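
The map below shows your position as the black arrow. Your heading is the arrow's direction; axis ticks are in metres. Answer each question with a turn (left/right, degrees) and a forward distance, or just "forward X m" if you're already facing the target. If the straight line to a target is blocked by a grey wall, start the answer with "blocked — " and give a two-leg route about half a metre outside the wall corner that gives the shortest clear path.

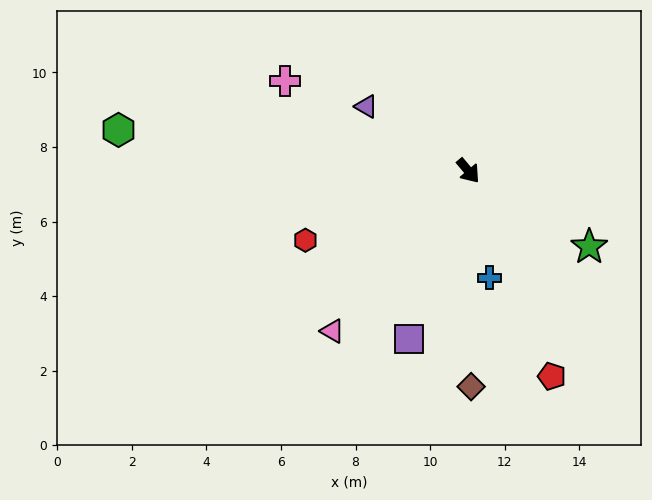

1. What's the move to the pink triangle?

turn right 80°, forward 5.6 m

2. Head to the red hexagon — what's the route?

turn right 107°, forward 4.8 m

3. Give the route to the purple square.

turn right 59°, forward 4.8 m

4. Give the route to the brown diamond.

turn right 39°, forward 5.8 m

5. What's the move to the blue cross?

turn right 29°, forward 2.9 m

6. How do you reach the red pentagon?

turn right 18°, forward 6.0 m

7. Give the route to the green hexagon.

turn right 137°, forward 9.5 m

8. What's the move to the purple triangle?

turn right 162°, forward 3.2 m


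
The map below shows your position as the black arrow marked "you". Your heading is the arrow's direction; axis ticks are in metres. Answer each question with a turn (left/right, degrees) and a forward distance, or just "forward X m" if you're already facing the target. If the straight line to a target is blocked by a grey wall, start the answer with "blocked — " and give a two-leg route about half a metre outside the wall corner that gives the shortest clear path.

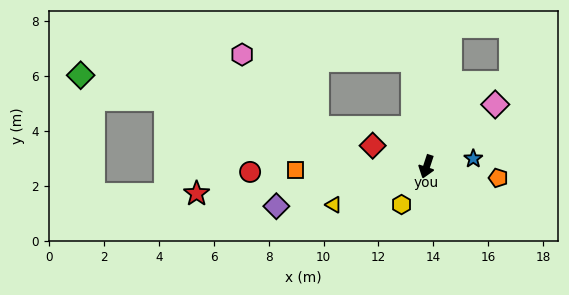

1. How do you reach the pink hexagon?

blocked — turn right 154°, forward 3.9 m, then turn left 80°, forward 6.2 m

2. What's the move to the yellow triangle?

turn right 50°, forward 3.7 m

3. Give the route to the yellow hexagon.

turn right 15°, forward 1.7 m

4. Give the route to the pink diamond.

turn left 150°, forward 3.4 m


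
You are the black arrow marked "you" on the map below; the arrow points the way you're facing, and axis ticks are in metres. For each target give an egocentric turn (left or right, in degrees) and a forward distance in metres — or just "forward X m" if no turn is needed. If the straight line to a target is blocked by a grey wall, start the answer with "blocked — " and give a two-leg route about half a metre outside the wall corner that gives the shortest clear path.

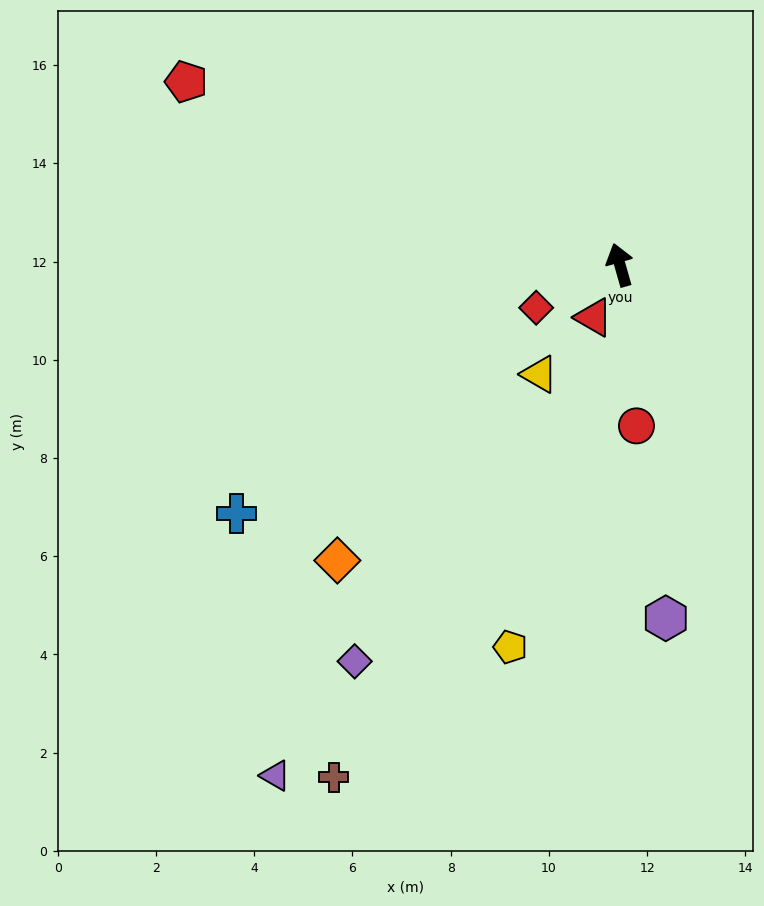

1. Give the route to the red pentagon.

turn left 51°, forward 9.6 m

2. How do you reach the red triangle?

turn left 138°, forward 1.2 m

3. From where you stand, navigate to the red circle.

turn left 170°, forward 3.3 m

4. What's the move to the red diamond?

turn left 101°, forward 1.9 m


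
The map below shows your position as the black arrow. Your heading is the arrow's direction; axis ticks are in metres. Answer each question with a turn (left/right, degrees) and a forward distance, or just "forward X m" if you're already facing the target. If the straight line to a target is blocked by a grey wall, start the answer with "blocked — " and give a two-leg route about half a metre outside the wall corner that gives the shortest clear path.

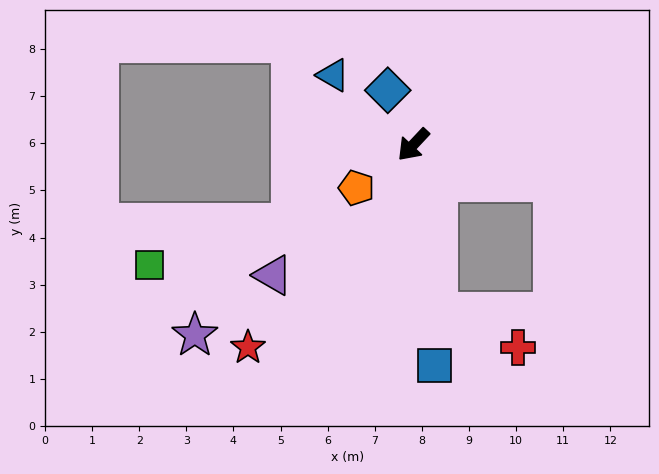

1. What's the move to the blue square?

turn left 49°, forward 4.7 m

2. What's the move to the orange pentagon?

turn right 10°, forward 1.5 m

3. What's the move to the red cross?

blocked — turn left 51°, forward 3.6 m, then turn left 58°, forward 1.9 m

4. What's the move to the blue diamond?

turn right 112°, forward 1.3 m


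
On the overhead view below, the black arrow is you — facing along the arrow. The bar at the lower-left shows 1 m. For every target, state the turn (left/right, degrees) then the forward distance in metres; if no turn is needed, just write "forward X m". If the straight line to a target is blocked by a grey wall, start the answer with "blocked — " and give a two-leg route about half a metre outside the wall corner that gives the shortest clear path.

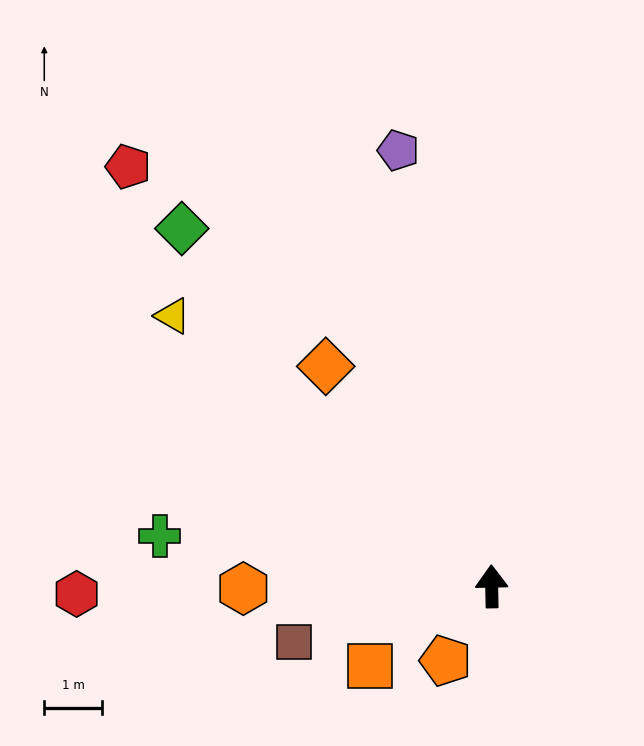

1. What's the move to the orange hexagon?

turn left 89°, forward 4.3 m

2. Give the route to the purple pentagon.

turn left 11°, forward 7.7 m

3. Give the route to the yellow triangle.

turn left 49°, forward 7.2 m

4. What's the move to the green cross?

turn left 80°, forward 5.8 m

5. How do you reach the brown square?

turn left 105°, forward 3.5 m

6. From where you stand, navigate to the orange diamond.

turn left 36°, forward 4.7 m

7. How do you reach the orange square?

turn left 122°, forward 2.5 m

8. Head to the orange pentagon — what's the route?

turn left 147°, forward 1.5 m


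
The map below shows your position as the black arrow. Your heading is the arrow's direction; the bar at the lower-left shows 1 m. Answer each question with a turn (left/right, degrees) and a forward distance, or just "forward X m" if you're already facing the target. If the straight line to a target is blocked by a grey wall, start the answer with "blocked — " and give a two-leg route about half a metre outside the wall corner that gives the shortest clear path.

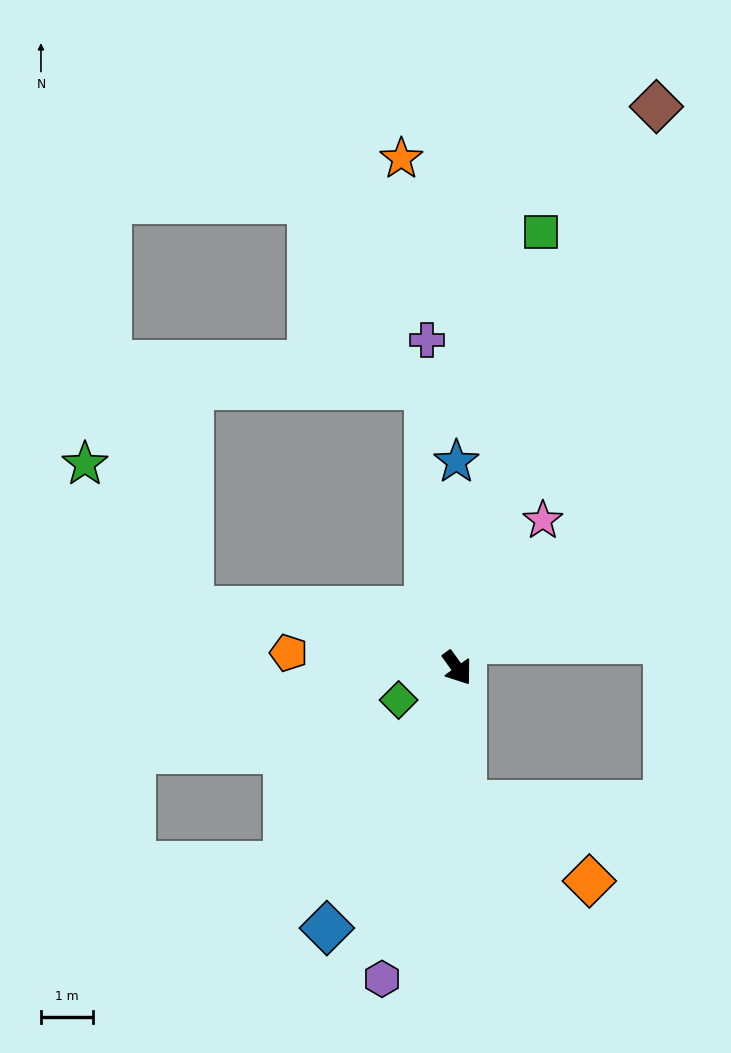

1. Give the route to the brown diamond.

turn left 125°, forward 11.5 m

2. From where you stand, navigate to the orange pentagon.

turn right 131°, forward 3.3 m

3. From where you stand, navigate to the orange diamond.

blocked — turn right 32°, forward 2.6 m, then turn left 54°, forward 2.8 m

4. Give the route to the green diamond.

turn right 97°, forward 1.3 m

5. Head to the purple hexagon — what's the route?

turn right 49°, forward 6.2 m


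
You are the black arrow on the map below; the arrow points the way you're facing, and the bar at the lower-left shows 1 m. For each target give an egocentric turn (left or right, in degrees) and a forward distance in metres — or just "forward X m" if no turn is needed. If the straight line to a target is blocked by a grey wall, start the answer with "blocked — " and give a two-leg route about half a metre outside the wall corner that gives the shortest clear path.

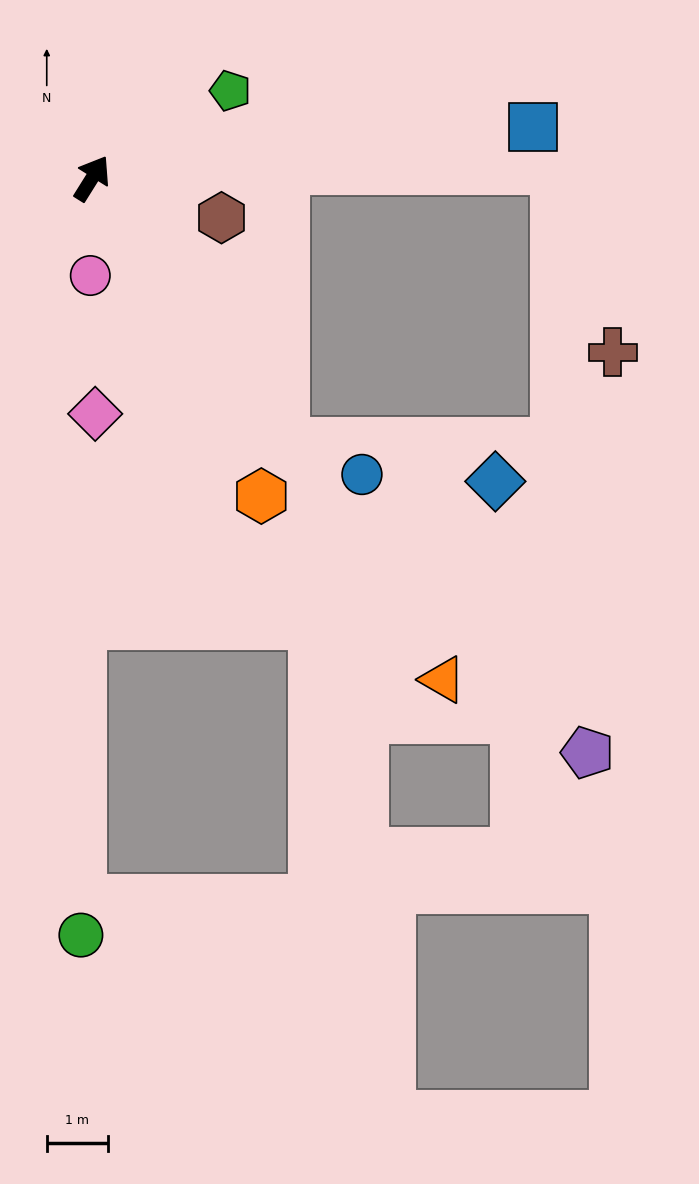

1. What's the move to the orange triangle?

turn right 113°, forward 10.0 m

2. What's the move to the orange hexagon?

turn right 120°, forward 5.9 m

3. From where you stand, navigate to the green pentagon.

turn right 26°, forward 2.7 m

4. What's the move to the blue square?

turn right 51°, forward 7.2 m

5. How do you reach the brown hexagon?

turn right 75°, forward 2.2 m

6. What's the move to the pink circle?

turn right 149°, forward 1.6 m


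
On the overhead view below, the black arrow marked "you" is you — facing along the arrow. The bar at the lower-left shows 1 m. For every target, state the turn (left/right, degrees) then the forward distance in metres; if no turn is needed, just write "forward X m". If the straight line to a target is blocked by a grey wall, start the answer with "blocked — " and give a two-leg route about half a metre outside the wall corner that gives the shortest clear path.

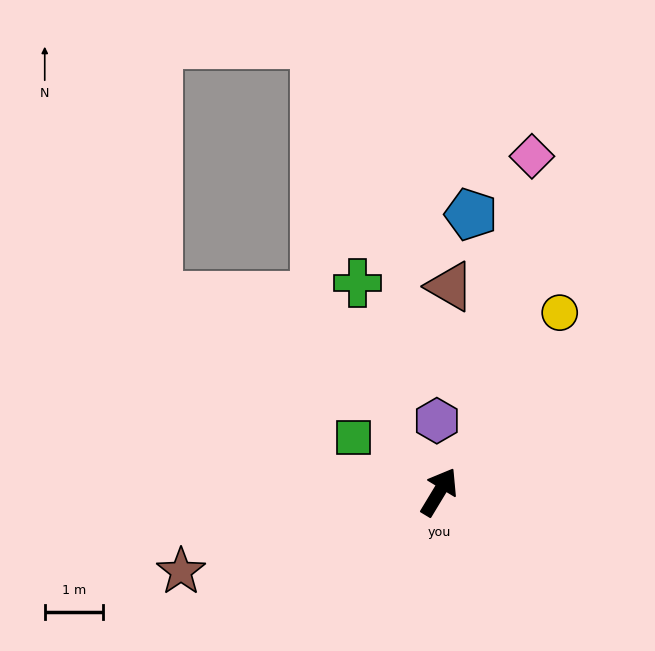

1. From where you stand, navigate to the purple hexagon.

turn left 33°, forward 1.2 m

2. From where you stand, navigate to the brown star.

turn left 138°, forward 4.7 m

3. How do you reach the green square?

turn left 89°, forward 1.7 m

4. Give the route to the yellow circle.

turn right 3°, forward 3.7 m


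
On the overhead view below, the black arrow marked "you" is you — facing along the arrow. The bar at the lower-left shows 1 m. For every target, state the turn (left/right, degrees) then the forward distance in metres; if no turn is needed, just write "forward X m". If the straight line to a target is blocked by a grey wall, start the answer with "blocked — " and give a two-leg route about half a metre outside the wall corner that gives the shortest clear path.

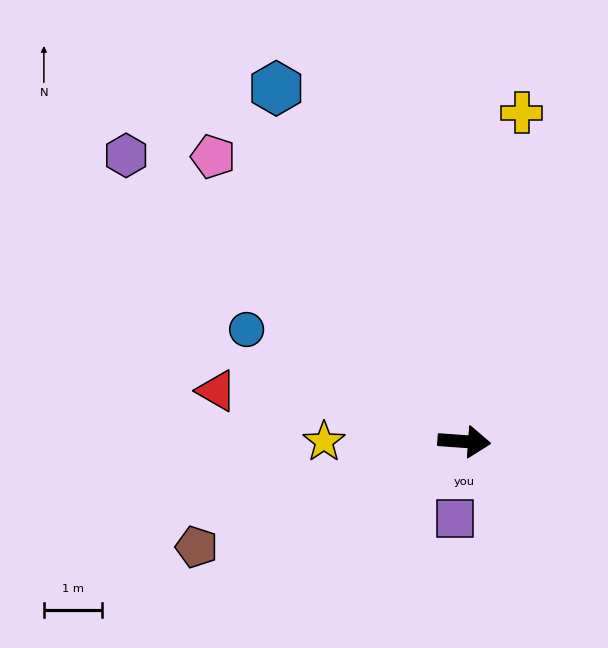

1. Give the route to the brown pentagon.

turn right 154°, forward 5.0 m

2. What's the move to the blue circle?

turn left 157°, forward 4.2 m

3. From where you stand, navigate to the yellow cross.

turn left 84°, forward 5.8 m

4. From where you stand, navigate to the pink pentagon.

turn left 136°, forward 6.6 m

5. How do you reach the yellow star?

turn right 176°, forward 2.4 m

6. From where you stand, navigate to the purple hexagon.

turn left 144°, forward 7.7 m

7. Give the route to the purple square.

turn right 93°, forward 1.3 m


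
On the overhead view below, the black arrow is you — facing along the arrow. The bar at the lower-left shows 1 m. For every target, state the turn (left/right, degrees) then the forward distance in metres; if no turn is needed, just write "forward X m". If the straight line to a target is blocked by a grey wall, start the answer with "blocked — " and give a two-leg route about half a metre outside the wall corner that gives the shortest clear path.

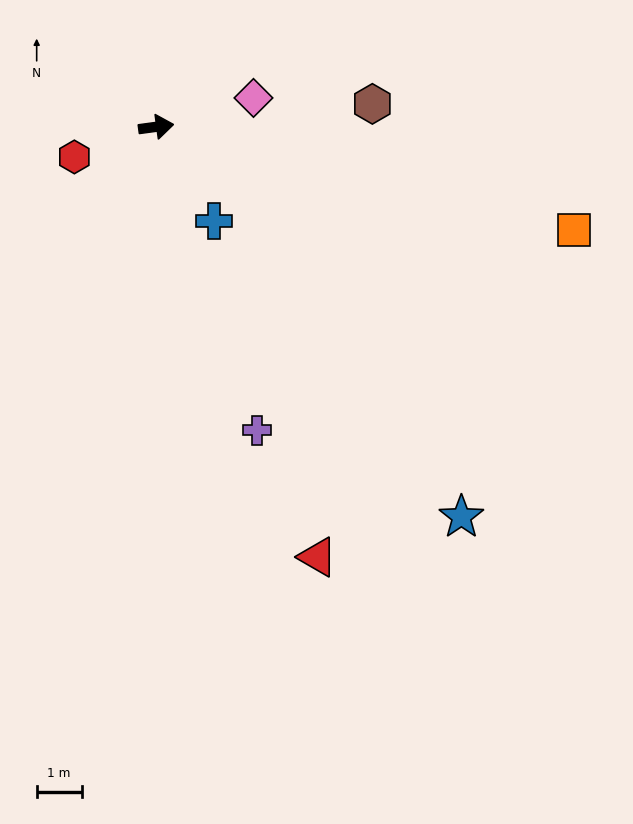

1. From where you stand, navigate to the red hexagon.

turn right 167°, forward 1.9 m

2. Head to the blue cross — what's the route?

turn right 66°, forward 2.5 m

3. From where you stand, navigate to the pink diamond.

turn left 9°, forward 2.3 m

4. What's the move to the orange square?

turn right 22°, forward 9.6 m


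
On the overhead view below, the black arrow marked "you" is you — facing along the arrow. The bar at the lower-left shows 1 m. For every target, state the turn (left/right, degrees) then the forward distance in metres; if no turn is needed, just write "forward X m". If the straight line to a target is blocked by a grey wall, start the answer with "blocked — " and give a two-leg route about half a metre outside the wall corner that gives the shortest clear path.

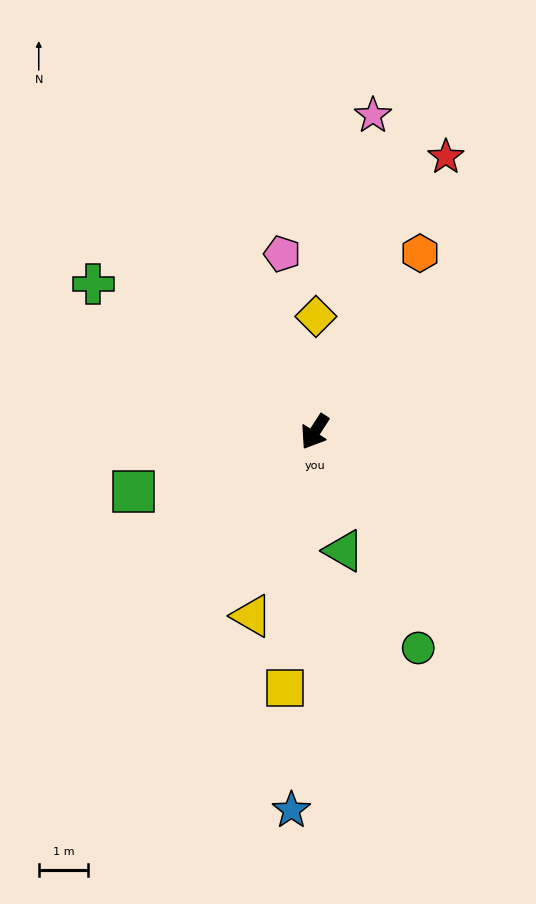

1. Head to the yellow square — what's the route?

turn left 26°, forward 5.2 m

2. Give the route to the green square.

turn right 39°, forward 3.8 m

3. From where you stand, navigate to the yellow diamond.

turn right 148°, forward 2.3 m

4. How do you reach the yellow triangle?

turn left 14°, forward 3.9 m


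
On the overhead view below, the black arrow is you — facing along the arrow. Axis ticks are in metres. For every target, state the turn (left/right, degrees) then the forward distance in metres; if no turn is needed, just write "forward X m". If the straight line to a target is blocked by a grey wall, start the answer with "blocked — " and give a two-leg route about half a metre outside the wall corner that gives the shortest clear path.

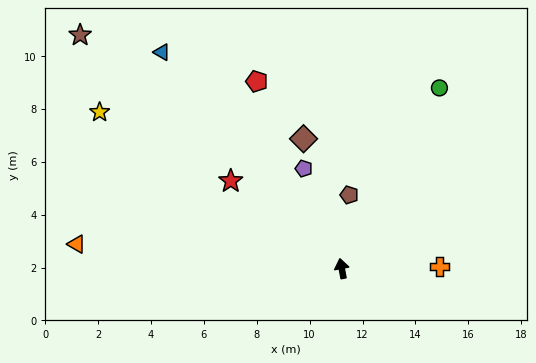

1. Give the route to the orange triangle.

turn left 74°, forward 10.1 m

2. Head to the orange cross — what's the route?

turn right 100°, forward 3.7 m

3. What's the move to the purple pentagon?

turn left 10°, forward 4.0 m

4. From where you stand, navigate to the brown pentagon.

turn right 16°, forward 2.8 m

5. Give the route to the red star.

turn left 41°, forward 5.3 m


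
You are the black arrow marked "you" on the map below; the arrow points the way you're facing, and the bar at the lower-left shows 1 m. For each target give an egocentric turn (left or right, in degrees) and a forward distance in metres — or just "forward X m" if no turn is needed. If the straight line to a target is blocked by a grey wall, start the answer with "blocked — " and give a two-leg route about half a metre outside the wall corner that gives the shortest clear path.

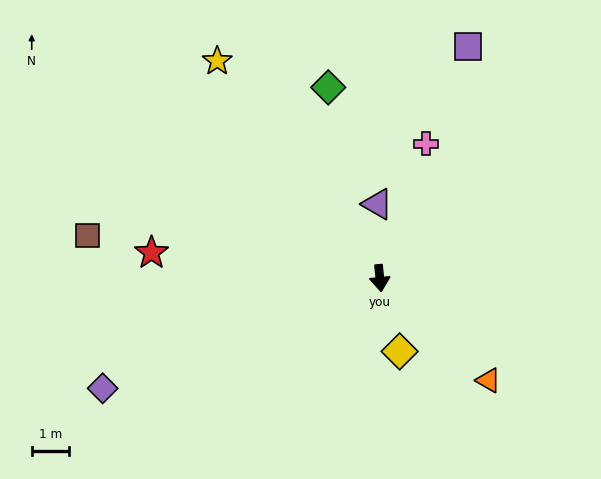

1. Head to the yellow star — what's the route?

turn right 149°, forward 7.3 m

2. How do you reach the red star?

turn right 102°, forward 6.2 m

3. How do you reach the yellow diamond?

turn left 9°, forward 2.1 m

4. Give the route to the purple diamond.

turn right 74°, forward 8.1 m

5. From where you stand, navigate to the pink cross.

turn left 155°, forward 3.8 m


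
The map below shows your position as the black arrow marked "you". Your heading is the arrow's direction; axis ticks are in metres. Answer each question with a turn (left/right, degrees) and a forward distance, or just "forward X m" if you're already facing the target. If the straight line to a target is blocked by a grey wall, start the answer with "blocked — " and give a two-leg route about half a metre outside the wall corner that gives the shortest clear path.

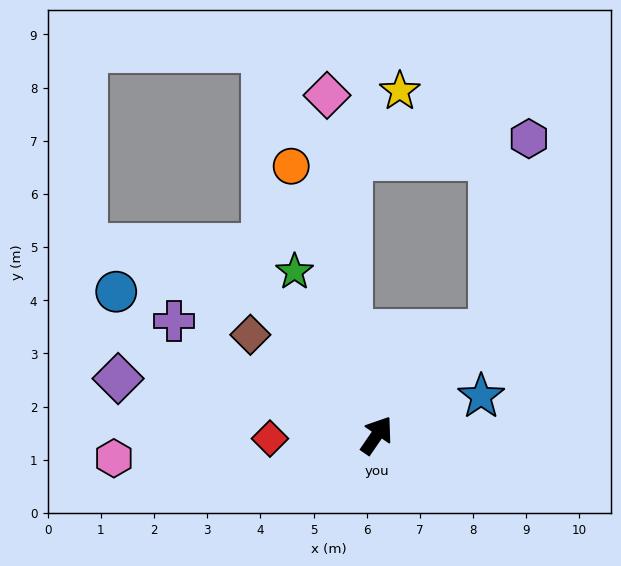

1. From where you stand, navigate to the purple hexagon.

blocked — turn right 13°, forward 2.9 m, then turn left 36°, forward 3.7 m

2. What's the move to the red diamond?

turn left 126°, forward 2.0 m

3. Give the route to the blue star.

turn right 35°, forward 2.1 m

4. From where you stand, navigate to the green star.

turn left 61°, forward 3.4 m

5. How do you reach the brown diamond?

turn left 86°, forward 3.0 m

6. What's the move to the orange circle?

turn left 52°, forward 5.3 m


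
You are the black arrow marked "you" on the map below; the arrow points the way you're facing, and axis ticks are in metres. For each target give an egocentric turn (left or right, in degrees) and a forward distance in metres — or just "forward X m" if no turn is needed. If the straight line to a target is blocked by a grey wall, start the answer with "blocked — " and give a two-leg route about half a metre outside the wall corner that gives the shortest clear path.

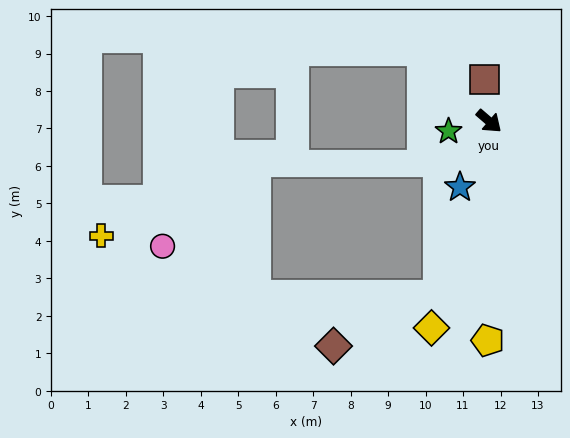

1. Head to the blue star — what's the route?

turn right 73°, forward 1.9 m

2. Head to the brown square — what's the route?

turn left 137°, forward 1.1 m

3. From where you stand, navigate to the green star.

turn right 125°, forward 1.1 m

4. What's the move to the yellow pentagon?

turn right 50°, forward 5.8 m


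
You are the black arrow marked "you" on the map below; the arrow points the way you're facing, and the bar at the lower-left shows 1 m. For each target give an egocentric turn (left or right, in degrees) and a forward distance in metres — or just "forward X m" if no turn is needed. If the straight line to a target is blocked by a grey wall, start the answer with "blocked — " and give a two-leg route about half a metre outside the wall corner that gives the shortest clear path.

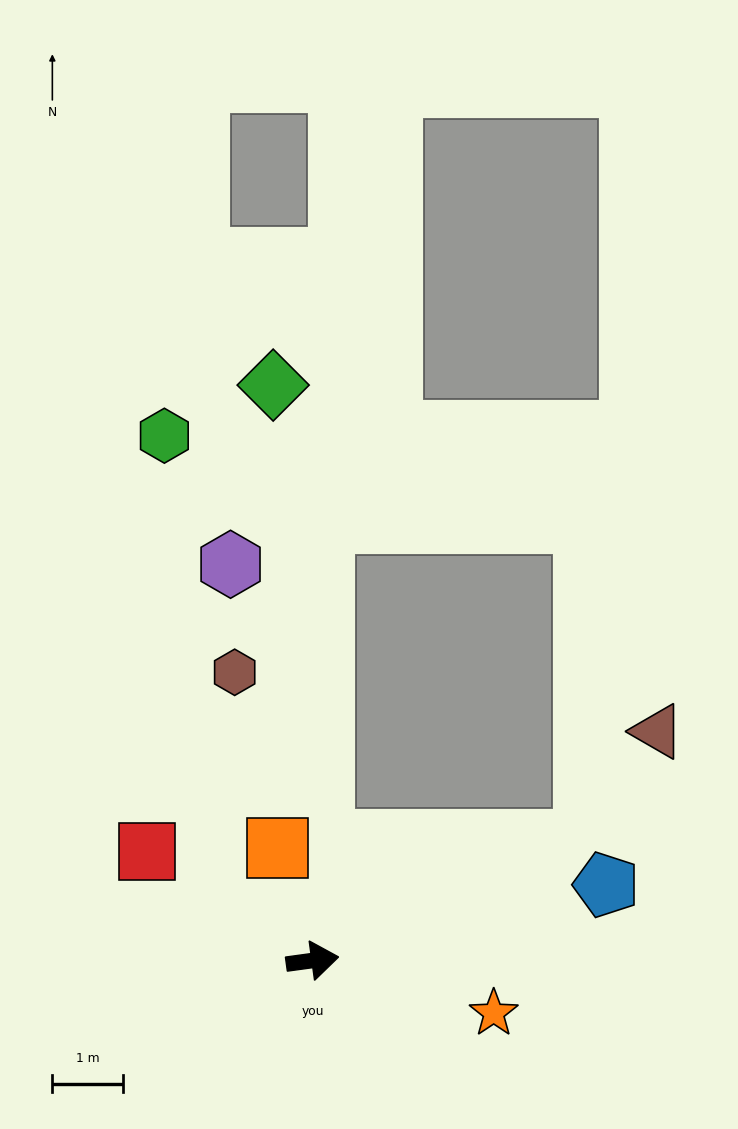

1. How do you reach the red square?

turn left 139°, forward 2.8 m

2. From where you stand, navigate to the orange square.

turn left 100°, forward 1.7 m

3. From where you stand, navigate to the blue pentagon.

turn left 7°, forward 4.3 m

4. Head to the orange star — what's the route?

turn right 24°, forward 2.7 m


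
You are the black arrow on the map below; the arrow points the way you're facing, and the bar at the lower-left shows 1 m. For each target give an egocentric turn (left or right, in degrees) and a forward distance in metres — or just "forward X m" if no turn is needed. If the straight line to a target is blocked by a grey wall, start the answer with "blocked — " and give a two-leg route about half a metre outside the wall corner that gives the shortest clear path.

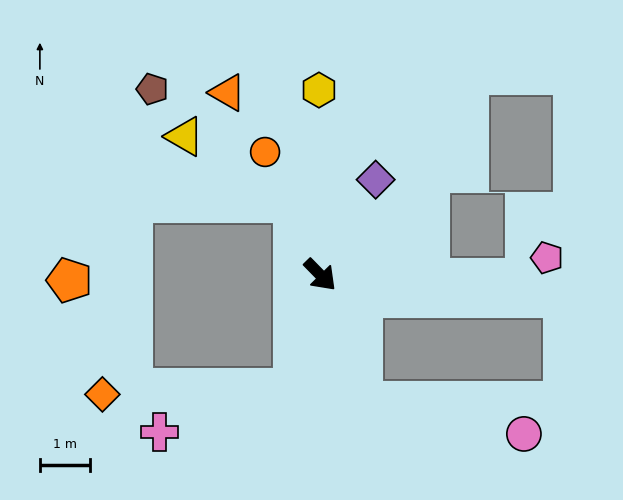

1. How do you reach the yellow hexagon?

turn left 136°, forward 3.7 m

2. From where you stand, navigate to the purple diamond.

turn left 105°, forward 2.2 m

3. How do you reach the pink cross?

blocked — turn right 57°, forward 2.4 m, then turn right 60°, forward 2.8 m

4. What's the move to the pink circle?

blocked — turn right 27°, forward 2.7 m, then turn left 62°, forward 3.3 m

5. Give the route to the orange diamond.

blocked — turn right 57°, forward 2.4 m, then turn right 76°, forward 3.9 m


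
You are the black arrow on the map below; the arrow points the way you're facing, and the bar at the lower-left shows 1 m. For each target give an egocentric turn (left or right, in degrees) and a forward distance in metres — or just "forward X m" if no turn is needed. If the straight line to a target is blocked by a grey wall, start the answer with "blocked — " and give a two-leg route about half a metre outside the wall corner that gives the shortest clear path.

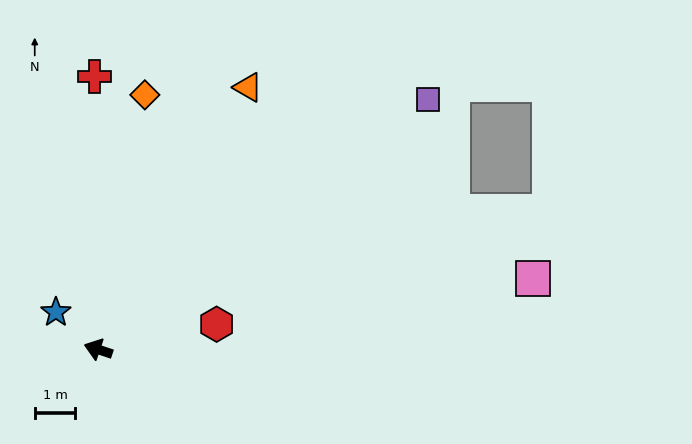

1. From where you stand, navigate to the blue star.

turn right 23°, forward 1.4 m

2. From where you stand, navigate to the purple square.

turn right 124°, forward 10.2 m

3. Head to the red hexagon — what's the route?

turn right 149°, forward 3.0 m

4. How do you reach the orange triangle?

turn right 101°, forward 7.4 m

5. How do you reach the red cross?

turn right 71°, forward 6.7 m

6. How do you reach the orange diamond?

turn right 82°, forward 6.4 m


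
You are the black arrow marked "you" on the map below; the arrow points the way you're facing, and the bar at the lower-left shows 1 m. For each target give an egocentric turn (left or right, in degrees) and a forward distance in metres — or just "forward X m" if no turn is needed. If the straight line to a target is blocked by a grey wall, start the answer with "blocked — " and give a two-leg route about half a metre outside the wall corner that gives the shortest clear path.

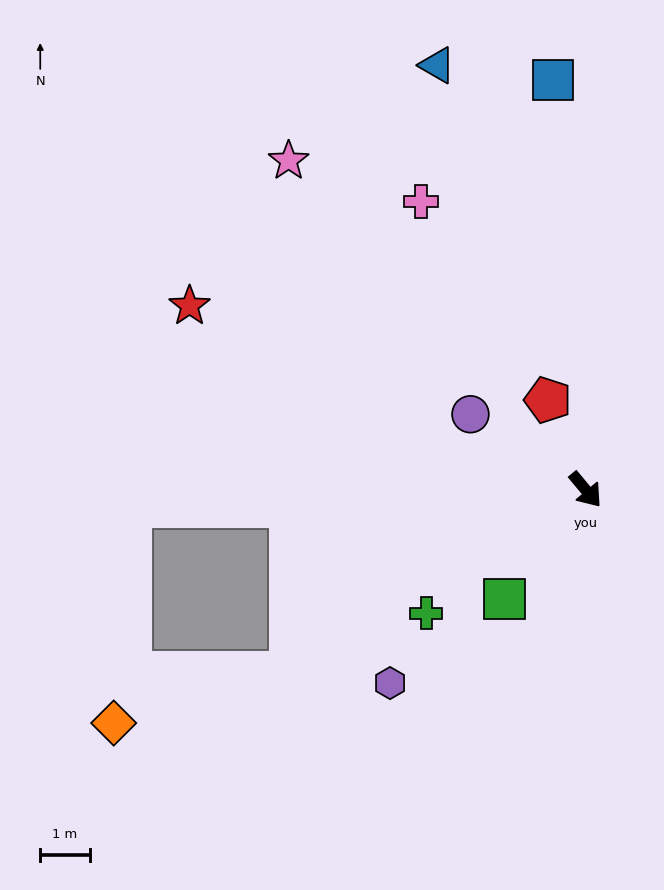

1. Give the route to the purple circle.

turn right 163°, forward 2.8 m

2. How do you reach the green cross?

turn right 92°, forward 4.1 m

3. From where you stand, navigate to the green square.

turn right 76°, forward 2.7 m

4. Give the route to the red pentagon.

turn left 163°, forward 2.0 m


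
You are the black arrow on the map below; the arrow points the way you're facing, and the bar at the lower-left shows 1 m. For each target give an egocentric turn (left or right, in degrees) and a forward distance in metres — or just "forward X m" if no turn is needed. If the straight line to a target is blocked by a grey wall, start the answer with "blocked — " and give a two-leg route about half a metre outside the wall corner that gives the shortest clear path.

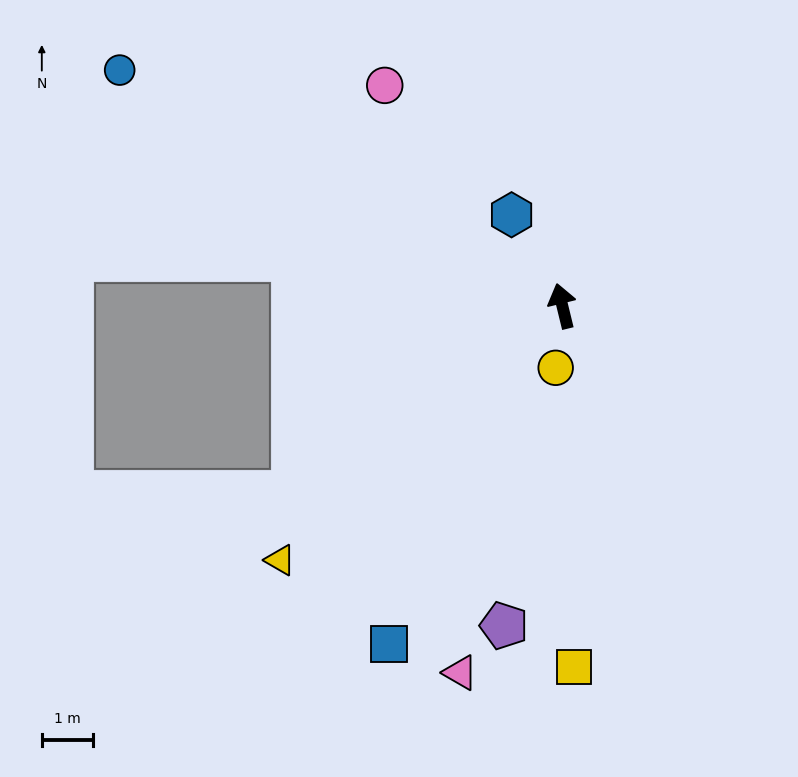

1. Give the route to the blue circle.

turn left 48°, forward 9.8 m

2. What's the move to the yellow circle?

turn left 160°, forward 1.2 m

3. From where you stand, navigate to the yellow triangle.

turn left 118°, forward 7.4 m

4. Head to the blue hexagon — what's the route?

turn left 15°, forward 2.0 m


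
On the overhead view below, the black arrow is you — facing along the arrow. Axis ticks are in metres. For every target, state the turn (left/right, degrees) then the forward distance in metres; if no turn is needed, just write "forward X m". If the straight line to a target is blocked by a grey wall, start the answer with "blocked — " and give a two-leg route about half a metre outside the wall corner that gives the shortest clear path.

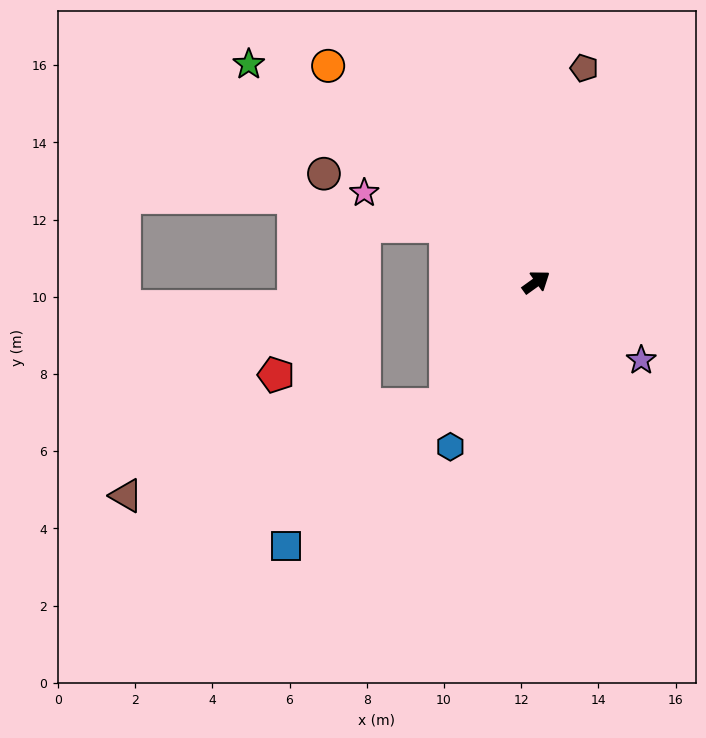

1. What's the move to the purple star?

turn right 72°, forward 3.4 m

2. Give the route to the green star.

turn left 107°, forward 9.3 m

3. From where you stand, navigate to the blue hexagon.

turn right 153°, forward 4.8 m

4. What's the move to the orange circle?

turn left 98°, forward 7.8 m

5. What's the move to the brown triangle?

blocked — turn right 162°, forward 4.0 m, then turn right 38°, forward 8.6 m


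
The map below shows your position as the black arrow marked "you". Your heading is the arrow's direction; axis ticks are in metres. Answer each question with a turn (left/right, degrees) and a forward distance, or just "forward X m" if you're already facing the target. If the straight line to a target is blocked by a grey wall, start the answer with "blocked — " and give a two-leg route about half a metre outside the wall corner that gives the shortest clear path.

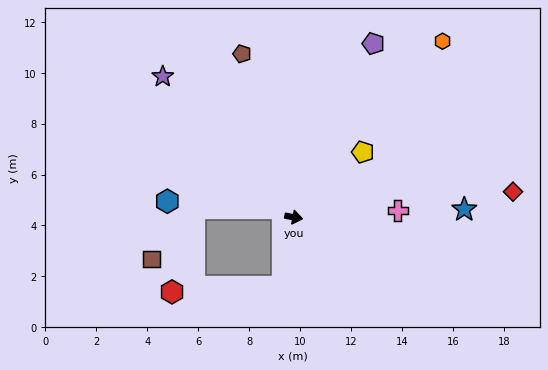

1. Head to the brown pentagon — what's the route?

turn left 118°, forward 6.7 m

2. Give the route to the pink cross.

turn left 14°, forward 4.1 m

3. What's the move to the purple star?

turn left 144°, forward 7.5 m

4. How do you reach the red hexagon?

blocked — turn right 88°, forward 2.7 m, then turn right 78°, forward 4.4 m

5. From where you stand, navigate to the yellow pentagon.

turn left 54°, forward 3.7 m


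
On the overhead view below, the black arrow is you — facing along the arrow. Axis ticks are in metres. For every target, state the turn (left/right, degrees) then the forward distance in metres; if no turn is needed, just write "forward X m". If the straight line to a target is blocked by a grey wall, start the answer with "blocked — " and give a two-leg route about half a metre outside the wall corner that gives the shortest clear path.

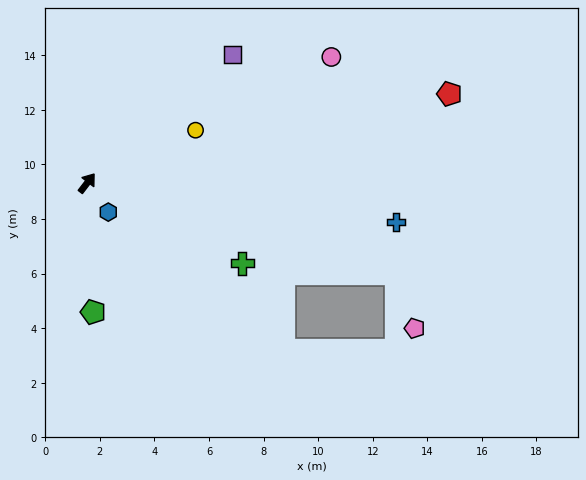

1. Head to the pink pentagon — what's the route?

blocked — turn right 69°, forward 11.8 m, then turn right 54°, forward 2.1 m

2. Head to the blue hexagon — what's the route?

turn right 107°, forward 1.3 m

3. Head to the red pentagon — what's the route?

turn right 39°, forward 13.7 m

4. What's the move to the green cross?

turn right 80°, forward 6.4 m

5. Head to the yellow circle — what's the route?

turn right 26°, forward 4.4 m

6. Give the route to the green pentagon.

turn right 140°, forward 4.7 m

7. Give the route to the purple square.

turn right 11°, forward 7.1 m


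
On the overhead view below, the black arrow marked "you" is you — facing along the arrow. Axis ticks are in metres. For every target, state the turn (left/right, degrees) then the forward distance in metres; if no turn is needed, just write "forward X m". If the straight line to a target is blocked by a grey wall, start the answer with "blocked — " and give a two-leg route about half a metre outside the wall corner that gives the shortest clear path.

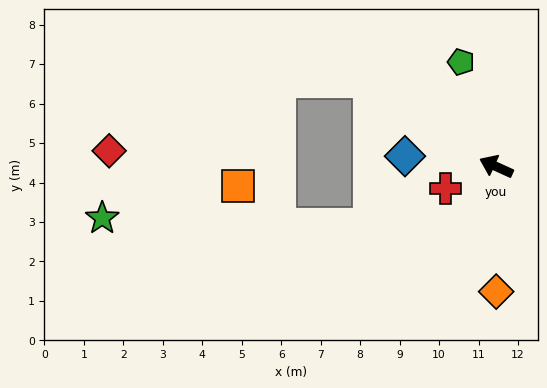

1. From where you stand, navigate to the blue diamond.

turn left 18°, forward 2.3 m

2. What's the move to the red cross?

turn left 48°, forward 1.4 m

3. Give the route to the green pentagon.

turn right 47°, forward 2.8 m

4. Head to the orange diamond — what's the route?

turn left 114°, forward 3.2 m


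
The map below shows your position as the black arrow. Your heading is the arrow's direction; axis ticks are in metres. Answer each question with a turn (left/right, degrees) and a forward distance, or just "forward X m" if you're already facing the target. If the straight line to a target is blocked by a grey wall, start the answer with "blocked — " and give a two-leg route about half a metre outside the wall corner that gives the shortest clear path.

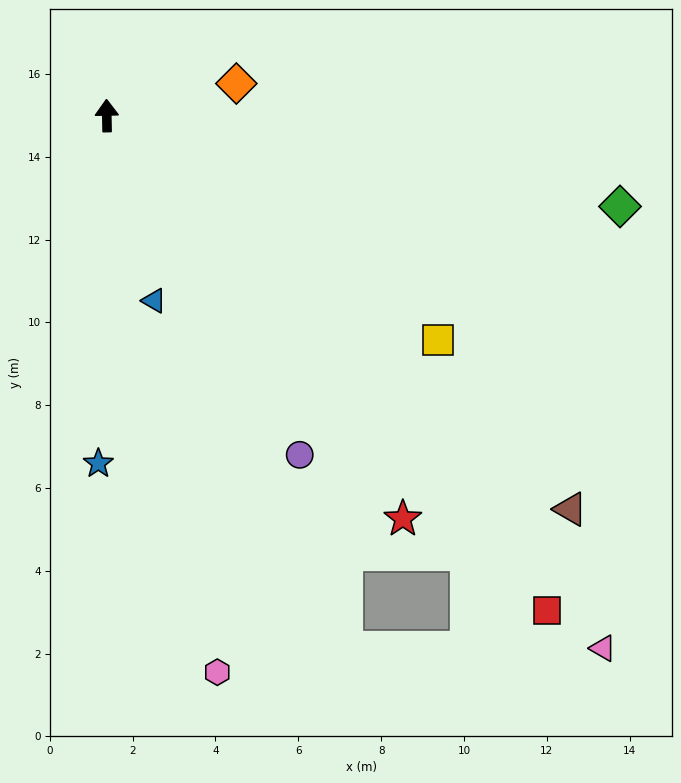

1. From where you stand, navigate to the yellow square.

turn right 125°, forward 9.7 m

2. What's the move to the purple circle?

turn right 151°, forward 9.4 m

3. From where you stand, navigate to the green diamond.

turn right 101°, forward 12.6 m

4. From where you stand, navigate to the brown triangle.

turn right 131°, forward 14.7 m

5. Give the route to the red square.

turn right 139°, forward 16.0 m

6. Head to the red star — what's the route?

turn right 145°, forward 12.1 m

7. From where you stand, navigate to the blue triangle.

turn right 167°, forward 4.6 m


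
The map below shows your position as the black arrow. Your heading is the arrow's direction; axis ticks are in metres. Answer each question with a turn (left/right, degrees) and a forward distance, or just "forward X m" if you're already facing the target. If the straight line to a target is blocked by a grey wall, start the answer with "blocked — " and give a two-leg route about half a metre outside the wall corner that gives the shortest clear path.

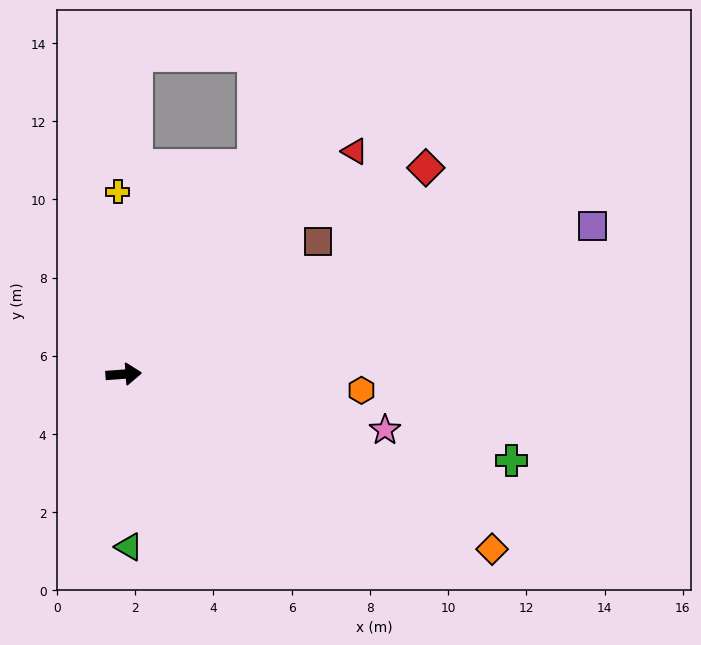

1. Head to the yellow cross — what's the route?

turn left 88°, forward 4.7 m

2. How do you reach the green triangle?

turn right 92°, forward 4.4 m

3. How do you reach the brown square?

turn left 30°, forward 6.0 m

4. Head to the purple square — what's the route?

turn left 13°, forward 12.6 m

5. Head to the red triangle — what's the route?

turn left 40°, forward 8.2 m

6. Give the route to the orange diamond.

turn right 30°, forward 10.4 m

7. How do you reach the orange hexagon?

turn right 8°, forward 6.1 m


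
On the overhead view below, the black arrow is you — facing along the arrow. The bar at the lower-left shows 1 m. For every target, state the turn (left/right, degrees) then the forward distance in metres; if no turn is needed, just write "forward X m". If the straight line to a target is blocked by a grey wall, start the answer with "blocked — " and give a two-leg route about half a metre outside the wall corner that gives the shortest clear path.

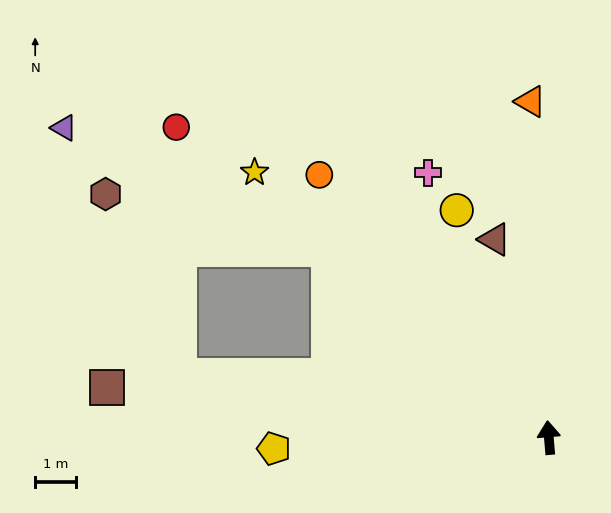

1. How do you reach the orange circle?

turn left 36°, forward 8.5 m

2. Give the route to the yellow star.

turn left 43°, forward 9.6 m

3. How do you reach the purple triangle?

blocked — turn left 45°, forward 7.0 m, then turn left 15°, forward 7.1 m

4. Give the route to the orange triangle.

forward 8.2 m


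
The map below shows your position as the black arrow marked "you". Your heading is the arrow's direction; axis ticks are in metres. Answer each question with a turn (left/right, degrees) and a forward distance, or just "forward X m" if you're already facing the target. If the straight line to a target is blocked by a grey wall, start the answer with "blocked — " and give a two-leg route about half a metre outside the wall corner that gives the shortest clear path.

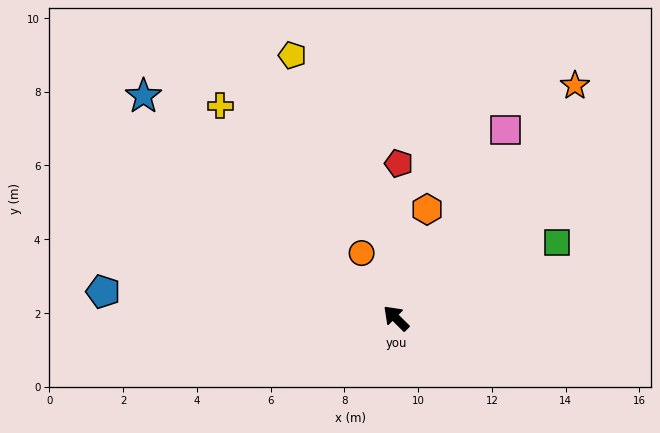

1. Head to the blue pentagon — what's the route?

turn left 40°, forward 8.0 m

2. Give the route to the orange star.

turn right 83°, forward 8.0 m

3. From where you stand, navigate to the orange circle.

turn right 17°, forward 2.0 m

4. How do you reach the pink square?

turn right 75°, forward 5.9 m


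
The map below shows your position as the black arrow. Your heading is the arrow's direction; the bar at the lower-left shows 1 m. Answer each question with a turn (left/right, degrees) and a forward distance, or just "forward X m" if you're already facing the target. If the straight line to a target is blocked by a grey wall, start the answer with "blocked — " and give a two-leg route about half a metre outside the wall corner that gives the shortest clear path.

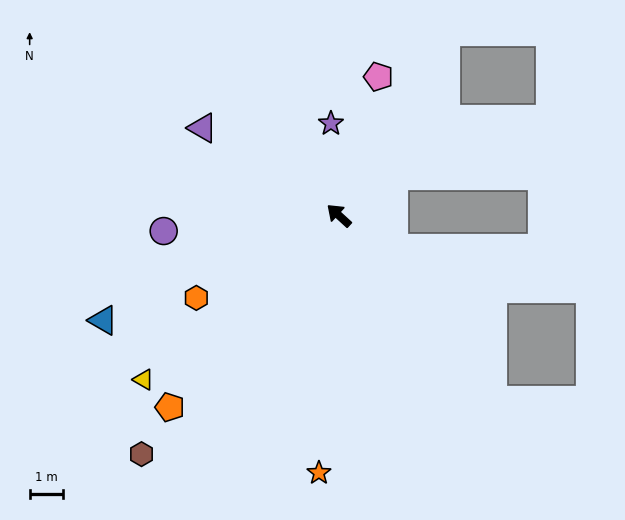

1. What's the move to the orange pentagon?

turn left 91°, forward 7.6 m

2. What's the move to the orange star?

turn left 128°, forward 7.7 m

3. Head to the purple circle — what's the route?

turn left 47°, forward 5.2 m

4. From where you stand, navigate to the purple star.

turn right 43°, forward 2.7 m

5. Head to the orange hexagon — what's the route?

turn left 72°, forward 4.9 m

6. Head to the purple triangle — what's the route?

turn left 10°, forward 4.8 m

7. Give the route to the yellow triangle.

turn left 82°, forward 7.6 m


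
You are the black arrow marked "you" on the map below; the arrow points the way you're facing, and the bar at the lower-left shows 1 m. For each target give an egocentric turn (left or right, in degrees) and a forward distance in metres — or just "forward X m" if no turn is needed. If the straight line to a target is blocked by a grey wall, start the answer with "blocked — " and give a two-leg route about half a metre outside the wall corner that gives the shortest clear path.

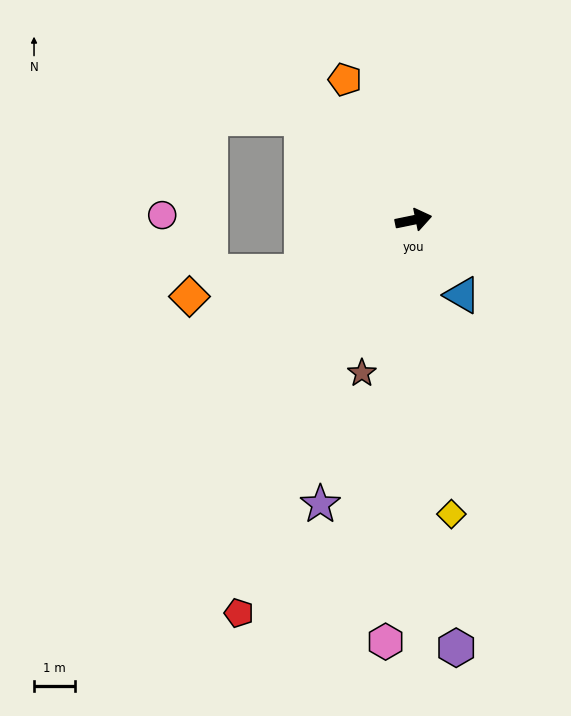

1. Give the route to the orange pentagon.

turn left 104°, forward 3.8 m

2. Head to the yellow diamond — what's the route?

turn right 94°, forward 7.2 m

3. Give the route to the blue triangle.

turn right 69°, forward 2.2 m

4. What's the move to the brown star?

turn right 120°, forward 3.9 m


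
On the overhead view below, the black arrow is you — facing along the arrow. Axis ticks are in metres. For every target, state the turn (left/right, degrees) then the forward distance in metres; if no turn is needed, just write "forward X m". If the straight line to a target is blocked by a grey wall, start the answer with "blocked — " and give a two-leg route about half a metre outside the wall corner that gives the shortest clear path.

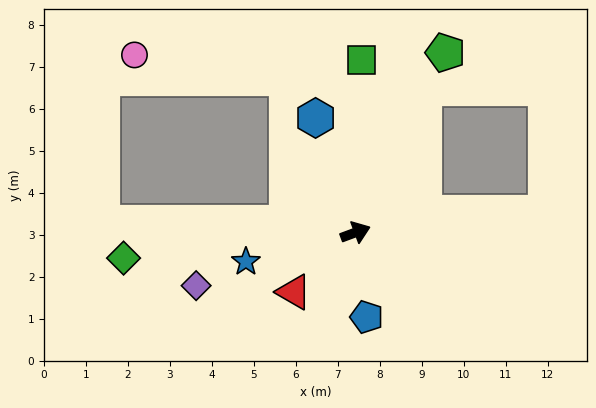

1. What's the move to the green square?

turn left 68°, forward 4.1 m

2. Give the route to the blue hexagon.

turn left 89°, forward 2.9 m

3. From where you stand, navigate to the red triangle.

turn right 156°, forward 2.0 m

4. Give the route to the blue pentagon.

turn right 103°, forward 2.0 m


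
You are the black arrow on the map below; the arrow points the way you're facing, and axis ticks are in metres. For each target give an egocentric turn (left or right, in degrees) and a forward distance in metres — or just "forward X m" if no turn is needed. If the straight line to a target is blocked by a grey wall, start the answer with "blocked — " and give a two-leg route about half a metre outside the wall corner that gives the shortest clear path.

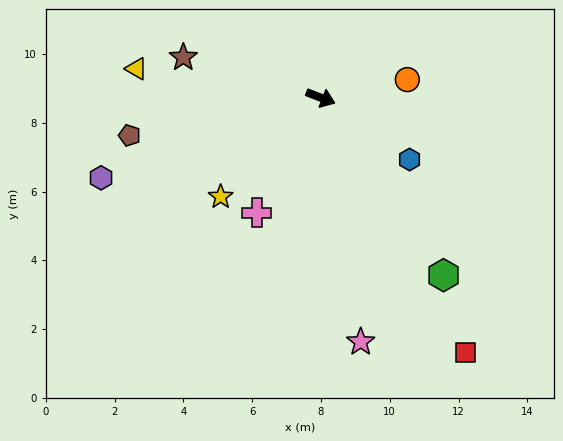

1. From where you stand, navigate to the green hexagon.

turn right 34°, forward 6.3 m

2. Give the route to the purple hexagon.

turn right 139°, forward 6.8 m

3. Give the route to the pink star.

turn right 60°, forward 7.2 m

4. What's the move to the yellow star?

turn right 114°, forward 4.1 m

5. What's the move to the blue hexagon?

turn right 14°, forward 3.1 m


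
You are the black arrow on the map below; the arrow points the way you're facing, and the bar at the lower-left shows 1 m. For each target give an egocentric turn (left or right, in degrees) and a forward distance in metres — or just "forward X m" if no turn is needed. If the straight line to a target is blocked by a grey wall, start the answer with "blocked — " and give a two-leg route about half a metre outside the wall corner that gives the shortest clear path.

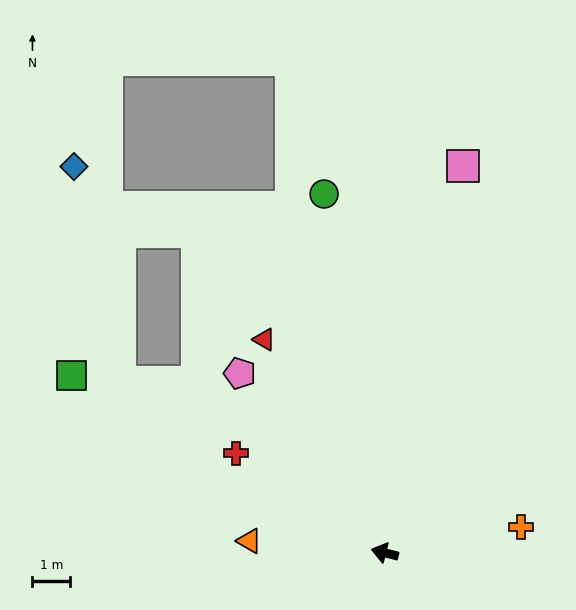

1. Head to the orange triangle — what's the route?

turn left 9°, forward 3.6 m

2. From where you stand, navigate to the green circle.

turn right 66°, forward 9.6 m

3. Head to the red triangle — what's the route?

turn right 46°, forward 6.5 m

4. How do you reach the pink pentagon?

turn right 37°, forward 6.1 m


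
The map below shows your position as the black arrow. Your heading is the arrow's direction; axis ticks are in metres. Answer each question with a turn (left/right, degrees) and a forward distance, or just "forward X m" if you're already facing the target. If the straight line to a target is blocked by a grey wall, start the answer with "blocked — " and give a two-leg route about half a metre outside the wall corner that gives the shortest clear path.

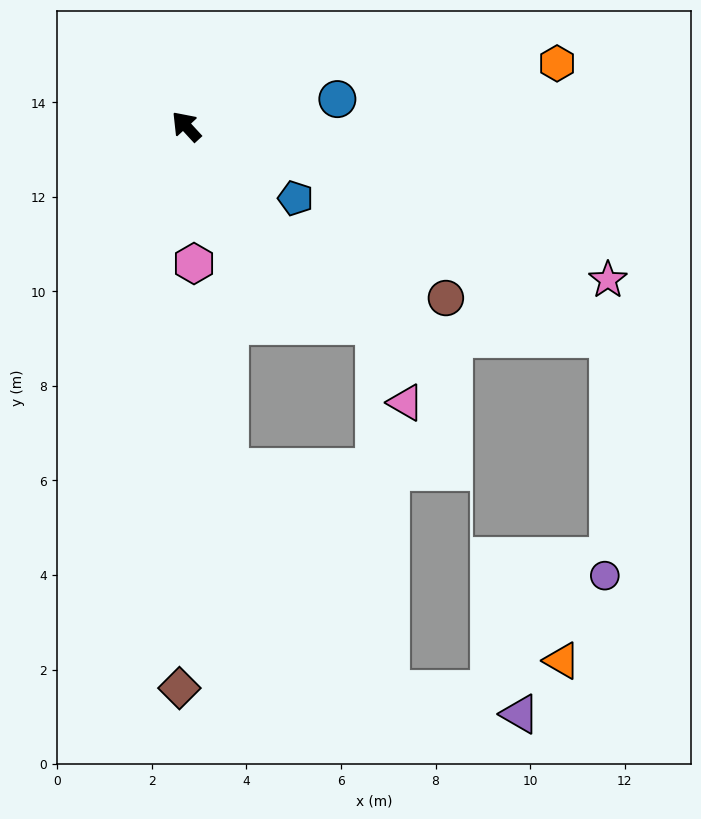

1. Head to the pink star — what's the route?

turn right 153°, forward 9.5 m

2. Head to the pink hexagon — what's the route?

turn left 141°, forward 2.9 m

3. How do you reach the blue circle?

turn right 122°, forward 3.3 m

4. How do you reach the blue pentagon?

turn right 166°, forward 2.8 m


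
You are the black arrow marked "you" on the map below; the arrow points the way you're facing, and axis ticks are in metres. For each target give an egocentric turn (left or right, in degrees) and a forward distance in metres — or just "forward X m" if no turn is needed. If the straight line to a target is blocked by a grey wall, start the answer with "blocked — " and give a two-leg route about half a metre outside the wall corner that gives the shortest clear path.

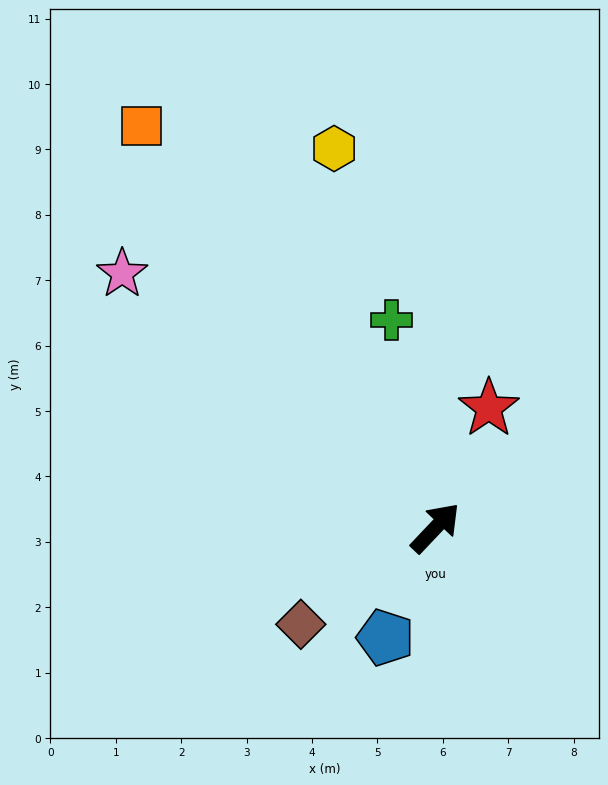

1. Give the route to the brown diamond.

turn left 169°, forward 2.5 m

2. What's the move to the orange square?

turn left 80°, forward 7.6 m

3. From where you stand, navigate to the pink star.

turn left 94°, forward 6.2 m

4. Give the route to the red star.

turn left 19°, forward 2.0 m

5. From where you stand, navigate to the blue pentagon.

turn right 161°, forward 1.8 m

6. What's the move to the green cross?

turn left 55°, forward 3.2 m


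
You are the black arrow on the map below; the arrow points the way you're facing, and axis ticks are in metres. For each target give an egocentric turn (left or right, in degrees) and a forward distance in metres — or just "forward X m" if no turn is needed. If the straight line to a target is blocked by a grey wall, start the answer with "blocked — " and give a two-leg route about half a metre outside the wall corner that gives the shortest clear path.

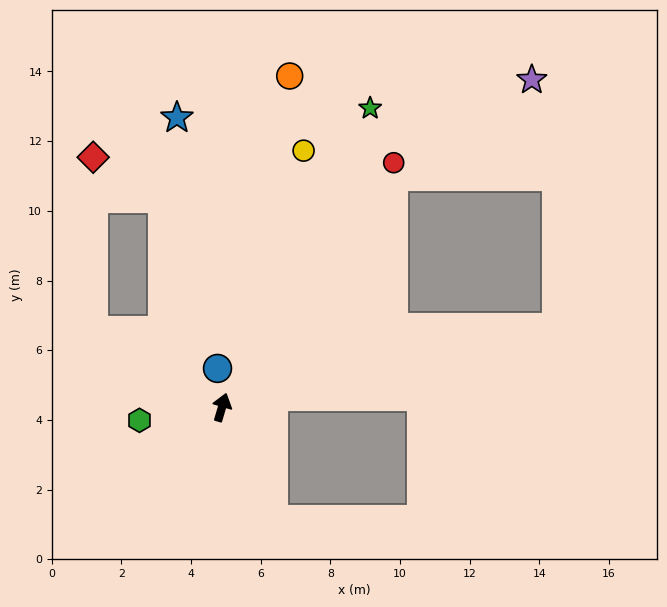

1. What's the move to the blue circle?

turn left 23°, forward 1.1 m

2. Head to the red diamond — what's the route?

blocked — turn left 76°, forward 4.3 m, then turn right 59°, forward 5.0 m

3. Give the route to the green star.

turn right 10°, forward 9.6 m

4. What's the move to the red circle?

turn right 19°, forward 8.6 m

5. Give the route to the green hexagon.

turn left 115°, forward 2.4 m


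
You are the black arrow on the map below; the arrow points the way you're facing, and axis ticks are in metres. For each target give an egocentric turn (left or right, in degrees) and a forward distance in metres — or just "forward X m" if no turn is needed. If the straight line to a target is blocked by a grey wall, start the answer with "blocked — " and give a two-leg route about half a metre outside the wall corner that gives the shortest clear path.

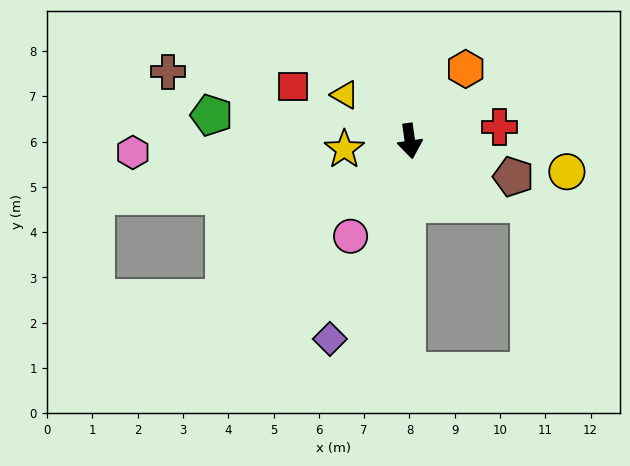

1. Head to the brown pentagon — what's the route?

turn left 63°, forward 2.4 m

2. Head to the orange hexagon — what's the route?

turn left 134°, forward 2.0 m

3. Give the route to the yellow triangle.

turn right 133°, forward 1.8 m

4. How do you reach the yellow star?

turn right 91°, forward 1.5 m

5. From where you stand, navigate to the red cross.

turn left 91°, forward 2.0 m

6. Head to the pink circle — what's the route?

turn right 40°, forward 2.5 m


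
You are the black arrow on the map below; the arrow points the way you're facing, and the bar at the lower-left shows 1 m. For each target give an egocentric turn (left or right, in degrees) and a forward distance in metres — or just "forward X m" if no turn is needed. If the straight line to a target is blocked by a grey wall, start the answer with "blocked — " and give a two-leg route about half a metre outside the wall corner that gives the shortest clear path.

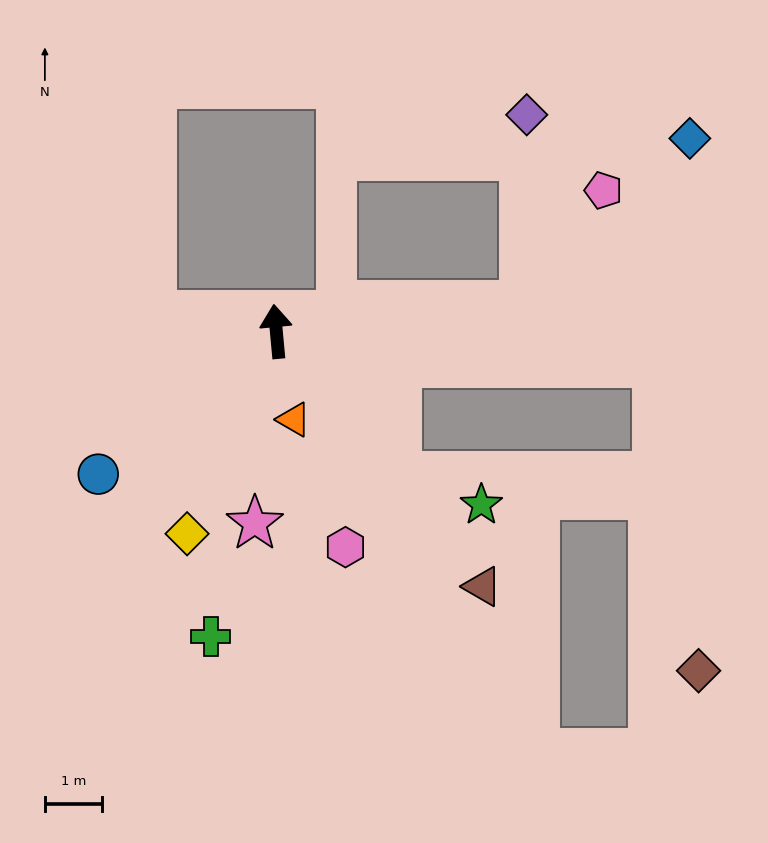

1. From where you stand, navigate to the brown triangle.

turn right 146°, forward 5.7 m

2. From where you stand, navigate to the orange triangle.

turn right 174°, forward 1.6 m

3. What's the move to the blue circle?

turn left 123°, forward 4.0 m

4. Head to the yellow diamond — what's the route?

turn left 151°, forward 3.9 m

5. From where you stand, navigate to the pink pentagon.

blocked — turn right 89°, forward 4.3 m, then turn left 49°, forward 2.4 m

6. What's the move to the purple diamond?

blocked — turn right 89°, forward 4.3 m, then turn left 83°, forward 3.3 m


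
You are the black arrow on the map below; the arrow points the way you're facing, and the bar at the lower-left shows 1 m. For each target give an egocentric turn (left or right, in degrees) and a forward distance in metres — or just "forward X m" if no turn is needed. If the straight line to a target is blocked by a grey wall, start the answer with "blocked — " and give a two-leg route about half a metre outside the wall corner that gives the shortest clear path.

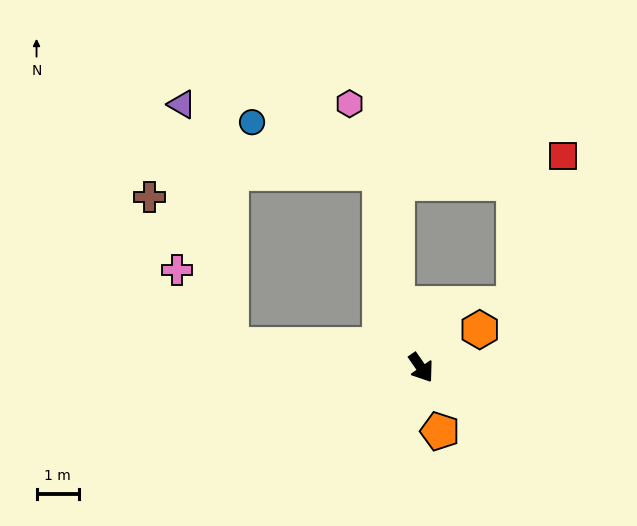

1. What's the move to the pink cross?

blocked — turn right 131°, forward 4.5 m, then turn right 48°, forward 2.2 m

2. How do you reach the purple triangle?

blocked — turn right 131°, forward 4.5 m, then turn right 72°, forward 5.8 m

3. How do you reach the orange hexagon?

turn left 88°, forward 1.6 m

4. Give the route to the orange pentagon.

turn right 18°, forward 1.6 m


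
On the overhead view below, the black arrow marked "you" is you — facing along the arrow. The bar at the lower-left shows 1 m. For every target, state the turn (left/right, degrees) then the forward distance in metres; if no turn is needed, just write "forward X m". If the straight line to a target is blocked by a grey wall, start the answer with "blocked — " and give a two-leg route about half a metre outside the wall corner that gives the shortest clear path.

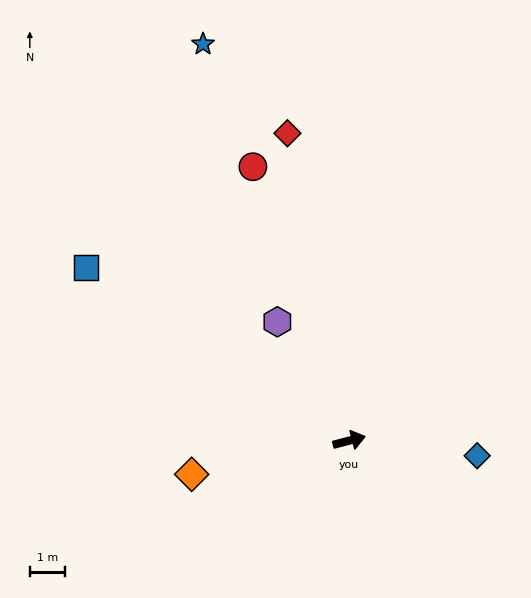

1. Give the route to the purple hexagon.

turn left 107°, forward 4.0 m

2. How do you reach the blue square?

turn left 132°, forward 9.0 m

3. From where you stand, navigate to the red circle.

turn left 95°, forward 8.3 m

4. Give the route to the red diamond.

turn left 87°, forward 9.0 m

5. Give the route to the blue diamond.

turn right 21°, forward 3.7 m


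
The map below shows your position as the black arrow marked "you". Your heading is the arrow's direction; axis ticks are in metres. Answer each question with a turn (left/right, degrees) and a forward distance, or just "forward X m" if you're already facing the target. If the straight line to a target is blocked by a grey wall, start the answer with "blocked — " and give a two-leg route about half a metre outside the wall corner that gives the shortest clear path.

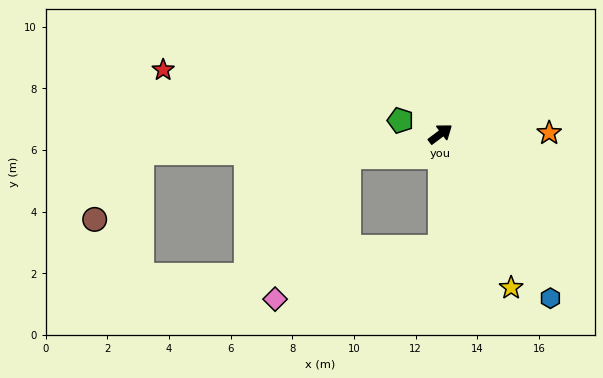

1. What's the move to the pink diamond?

blocked — turn left 157°, forward 3.1 m, then turn left 49°, forward 5.2 m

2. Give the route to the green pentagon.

turn left 124°, forward 1.4 m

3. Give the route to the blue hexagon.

turn right 93°, forward 6.4 m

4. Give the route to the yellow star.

turn right 102°, forward 5.5 m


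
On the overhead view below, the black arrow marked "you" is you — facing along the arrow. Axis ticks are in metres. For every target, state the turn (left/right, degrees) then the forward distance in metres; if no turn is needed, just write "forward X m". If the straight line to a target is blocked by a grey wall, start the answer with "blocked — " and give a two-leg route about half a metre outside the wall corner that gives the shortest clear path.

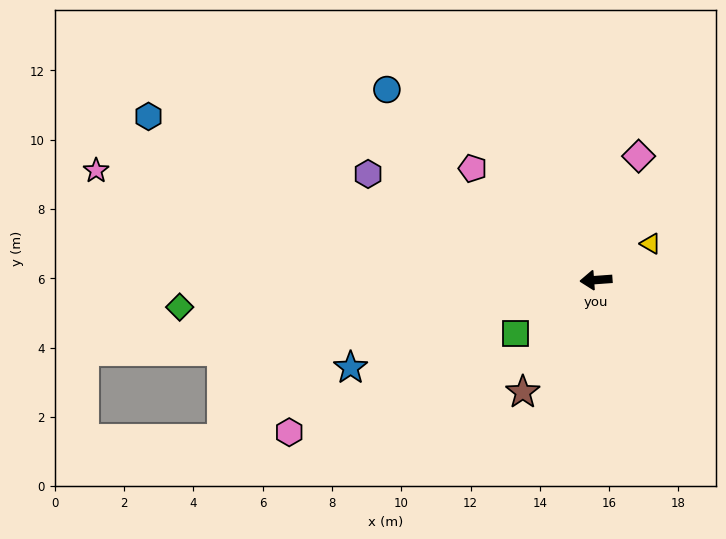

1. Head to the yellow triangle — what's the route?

turn right 150°, forward 1.9 m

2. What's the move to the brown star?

turn left 53°, forward 3.9 m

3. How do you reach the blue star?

turn left 16°, forward 7.5 m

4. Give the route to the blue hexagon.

turn right 24°, forward 13.8 m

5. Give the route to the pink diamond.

turn right 113°, forward 3.8 m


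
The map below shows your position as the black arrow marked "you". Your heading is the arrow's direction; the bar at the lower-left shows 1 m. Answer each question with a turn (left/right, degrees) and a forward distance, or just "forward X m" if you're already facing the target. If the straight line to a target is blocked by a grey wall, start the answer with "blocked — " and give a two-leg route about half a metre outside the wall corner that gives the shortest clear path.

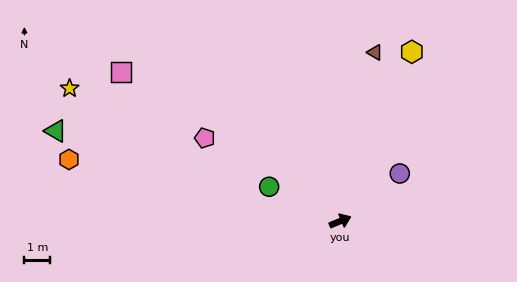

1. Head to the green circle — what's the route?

turn left 132°, forward 3.0 m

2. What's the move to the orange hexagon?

turn left 145°, forward 10.7 m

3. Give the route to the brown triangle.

turn left 56°, forward 6.7 m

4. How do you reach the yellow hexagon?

turn left 45°, forward 7.1 m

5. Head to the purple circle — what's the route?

turn left 16°, forward 2.9 m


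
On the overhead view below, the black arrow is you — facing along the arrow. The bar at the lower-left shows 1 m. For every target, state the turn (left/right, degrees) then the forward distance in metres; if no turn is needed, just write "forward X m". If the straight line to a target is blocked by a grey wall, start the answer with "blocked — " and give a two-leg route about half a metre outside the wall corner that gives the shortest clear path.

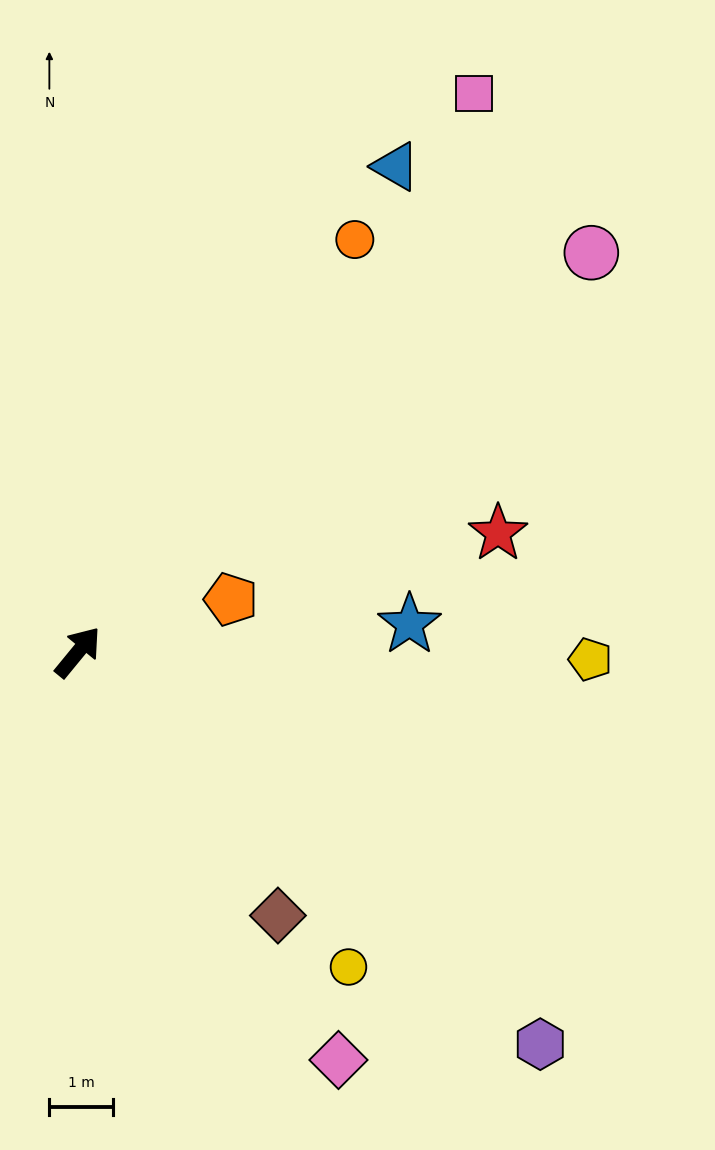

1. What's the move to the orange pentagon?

turn right 32°, forward 2.5 m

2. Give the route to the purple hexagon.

turn right 91°, forward 9.5 m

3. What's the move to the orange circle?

turn left 6°, forward 7.8 m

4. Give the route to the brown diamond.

turn right 103°, forward 5.2 m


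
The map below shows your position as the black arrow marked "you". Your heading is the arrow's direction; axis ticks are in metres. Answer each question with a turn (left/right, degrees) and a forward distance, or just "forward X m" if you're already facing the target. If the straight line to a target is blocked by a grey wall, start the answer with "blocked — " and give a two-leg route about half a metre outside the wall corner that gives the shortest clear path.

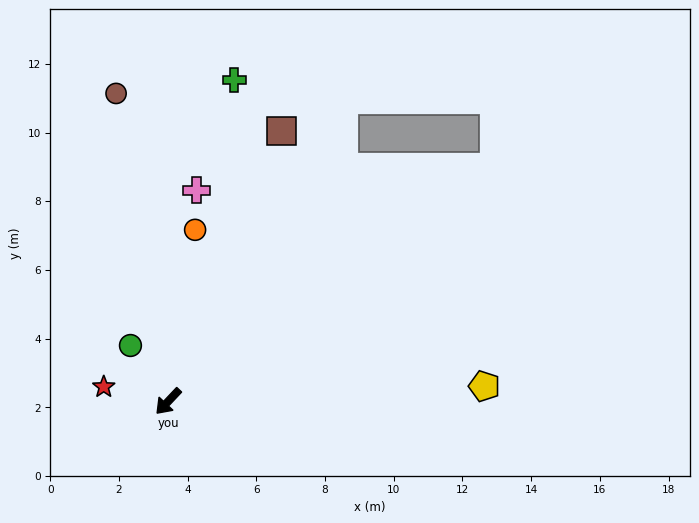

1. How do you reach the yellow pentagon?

turn left 136°, forward 9.2 m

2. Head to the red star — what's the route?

turn right 59°, forward 1.9 m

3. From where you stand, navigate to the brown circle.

turn right 127°, forward 9.1 m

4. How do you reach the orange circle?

turn right 146°, forward 5.1 m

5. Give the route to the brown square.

turn right 159°, forward 8.5 m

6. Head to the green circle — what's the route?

turn right 103°, forward 2.0 m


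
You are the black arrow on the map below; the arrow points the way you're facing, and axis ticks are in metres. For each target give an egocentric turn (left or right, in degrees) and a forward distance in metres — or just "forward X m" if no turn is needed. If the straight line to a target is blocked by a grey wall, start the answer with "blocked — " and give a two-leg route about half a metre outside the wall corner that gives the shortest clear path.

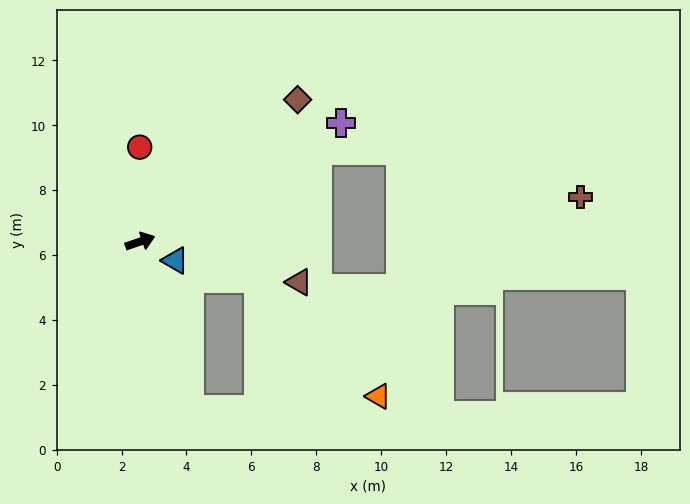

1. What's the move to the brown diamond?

turn left 23°, forward 6.5 m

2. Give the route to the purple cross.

turn left 11°, forward 7.2 m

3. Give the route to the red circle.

turn left 71°, forward 2.9 m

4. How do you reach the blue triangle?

turn right 47°, forward 1.2 m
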